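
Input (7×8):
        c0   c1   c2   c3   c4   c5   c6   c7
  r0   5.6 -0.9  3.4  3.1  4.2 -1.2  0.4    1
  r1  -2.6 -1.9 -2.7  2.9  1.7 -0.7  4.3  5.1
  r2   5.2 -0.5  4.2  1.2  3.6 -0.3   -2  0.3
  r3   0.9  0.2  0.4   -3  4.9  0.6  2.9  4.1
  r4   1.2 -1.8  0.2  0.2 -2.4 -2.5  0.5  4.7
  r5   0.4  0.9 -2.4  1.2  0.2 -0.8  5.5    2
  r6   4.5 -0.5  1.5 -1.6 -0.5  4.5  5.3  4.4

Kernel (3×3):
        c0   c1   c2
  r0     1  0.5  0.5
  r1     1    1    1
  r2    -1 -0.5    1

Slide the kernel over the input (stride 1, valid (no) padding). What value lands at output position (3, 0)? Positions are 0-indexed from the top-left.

-2.45

The receptive field on the input at this output position is [0.9 0.2 0.4 / 1.2 -1.8 0.2 / 0.4 0.9 -2.4]. Elementwise product with the kernel and sum: 0.9·1 + 0.2·0.5 + 0.4·0.5 + 1.2·1 + -1.8·1 + 0.2·1 + 0.4·-1 + 0.9·-0.5 + -2.4·1.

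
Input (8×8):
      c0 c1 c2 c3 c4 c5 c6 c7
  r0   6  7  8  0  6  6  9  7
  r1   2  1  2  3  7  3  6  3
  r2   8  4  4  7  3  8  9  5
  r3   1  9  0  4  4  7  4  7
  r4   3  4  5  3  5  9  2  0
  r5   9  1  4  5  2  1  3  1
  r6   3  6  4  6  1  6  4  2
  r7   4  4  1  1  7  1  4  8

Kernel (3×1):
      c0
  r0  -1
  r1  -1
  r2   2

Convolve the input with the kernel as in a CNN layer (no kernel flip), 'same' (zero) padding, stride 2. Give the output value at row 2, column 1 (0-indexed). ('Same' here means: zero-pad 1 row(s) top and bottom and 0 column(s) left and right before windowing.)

3

The receptive field on the zero-padded input at this output position is [0 / 5 / 4]. Elementwise product with the kernel and sum: 0·-1 + 5·-1 + 4·2.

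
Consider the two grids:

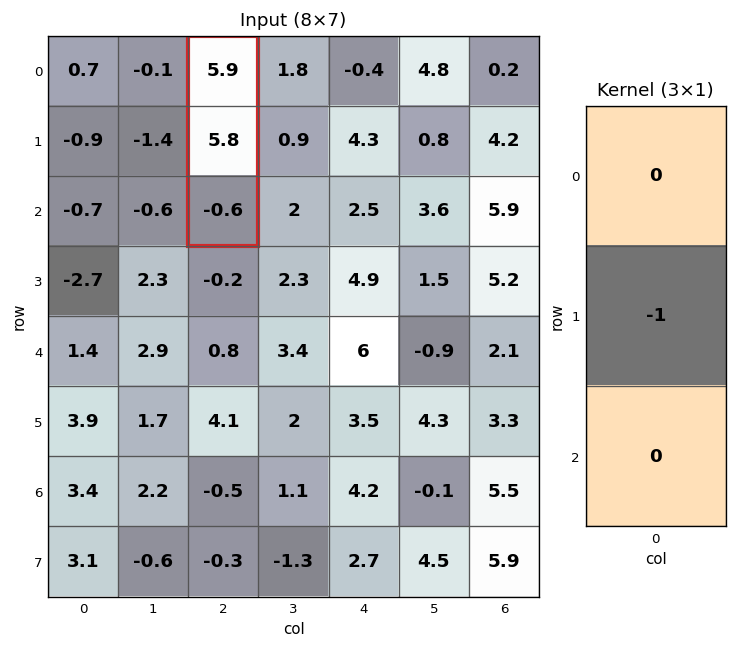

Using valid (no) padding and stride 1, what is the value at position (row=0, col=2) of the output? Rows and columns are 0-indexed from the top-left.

-5.8

The receptive field on the input at this output position is [5.9 / 5.8 / -0.6]. Elementwise product with the kernel and sum: 5.8·-1.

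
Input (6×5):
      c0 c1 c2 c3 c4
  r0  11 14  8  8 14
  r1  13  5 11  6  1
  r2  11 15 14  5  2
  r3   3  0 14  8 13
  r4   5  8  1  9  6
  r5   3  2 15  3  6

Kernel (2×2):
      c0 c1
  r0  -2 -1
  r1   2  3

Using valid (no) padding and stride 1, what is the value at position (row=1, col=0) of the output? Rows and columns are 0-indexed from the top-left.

36

The receptive field on the input at this output position is [13 5 / 11 15]. Elementwise product with the kernel and sum: 13·-2 + 5·-1 + 11·2 + 15·3.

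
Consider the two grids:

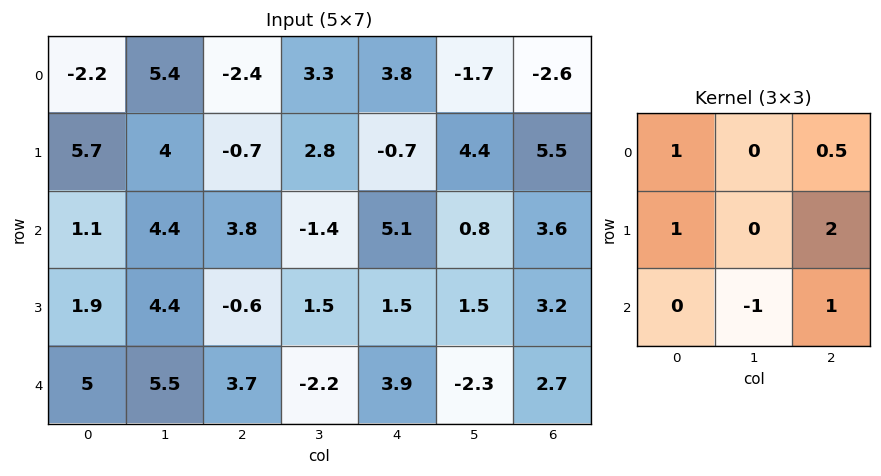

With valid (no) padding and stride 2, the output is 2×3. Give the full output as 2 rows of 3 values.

0.3 3.9 15.6
1.9 14.85 19.8

Output[0,0]: The receptive field on the input at this output position is [-2.2 5.4 -2.4 / 5.7 4 -0.7 / 1.1 4.4 3.8]. Elementwise product with the kernel and sum: -2.2·1 + -2.4·0.5 + 5.7·1 + -0.7·2 + 4.4·-1 + 3.8·1.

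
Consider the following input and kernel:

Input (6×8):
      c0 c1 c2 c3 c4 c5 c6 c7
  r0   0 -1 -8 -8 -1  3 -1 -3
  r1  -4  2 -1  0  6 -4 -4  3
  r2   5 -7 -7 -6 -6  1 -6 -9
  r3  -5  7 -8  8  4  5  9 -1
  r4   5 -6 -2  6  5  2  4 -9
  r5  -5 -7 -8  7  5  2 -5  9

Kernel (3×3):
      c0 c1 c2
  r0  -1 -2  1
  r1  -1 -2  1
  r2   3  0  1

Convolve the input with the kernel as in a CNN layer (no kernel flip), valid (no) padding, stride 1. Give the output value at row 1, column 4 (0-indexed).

The receptive field on the input at this output position is [6 -4 -4 / -6 1 -6 / 4 5 9]. Elementwise product with the kernel and sum: 6·-1 + -4·-2 + -4·1 + -6·-1 + 1·-2 + -6·1 + 4·3 + 9·1.

17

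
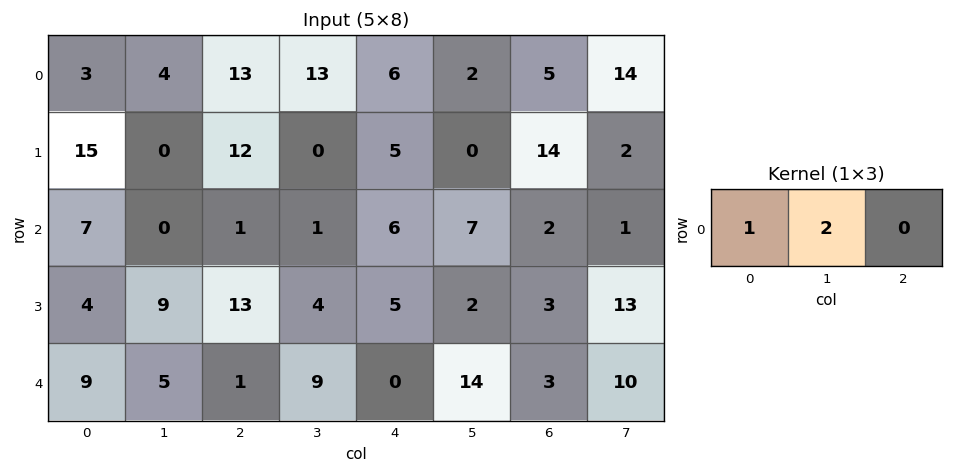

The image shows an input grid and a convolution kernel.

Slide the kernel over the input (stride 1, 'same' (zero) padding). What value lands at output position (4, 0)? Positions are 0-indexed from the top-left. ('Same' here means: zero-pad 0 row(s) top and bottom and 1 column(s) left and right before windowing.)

18

The receptive field on the zero-padded input at this output position is [0 9 5]. Elementwise product with the kernel and sum: 0·1 + 9·2.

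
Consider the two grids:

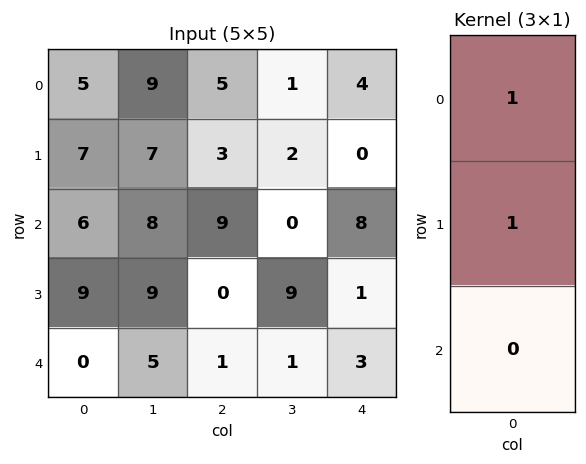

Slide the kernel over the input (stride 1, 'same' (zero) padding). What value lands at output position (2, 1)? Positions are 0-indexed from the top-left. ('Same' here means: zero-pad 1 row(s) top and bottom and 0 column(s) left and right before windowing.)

15

The receptive field on the zero-padded input at this output position is [7 / 8 / 9]. Elementwise product with the kernel and sum: 7·1 + 8·1.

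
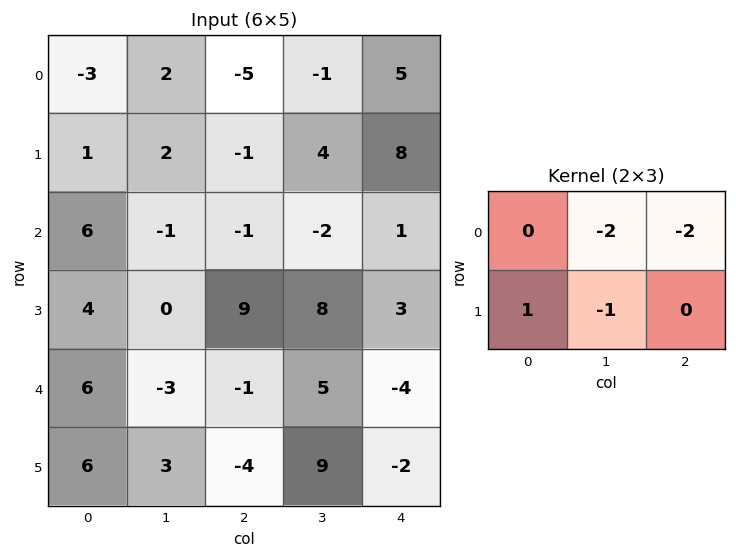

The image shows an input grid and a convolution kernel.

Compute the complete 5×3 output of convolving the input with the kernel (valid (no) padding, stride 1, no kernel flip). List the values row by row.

5 15 -13
5 -6 -23
8 -3 3
-9 -36 -28
11 -1 -15

Output[0,0]: The receptive field on the input at this output position is [-3 2 -5 / 1 2 -1]. Elementwise product with the kernel and sum: 2·-2 + -5·-2 + 1·1 + 2·-1.
Output[0,1]: The receptive field on the input at this output position is [2 -5 -1 / 2 -1 4]. Elementwise product with the kernel and sum: -5·-2 + -1·-2 + 2·1 + -1·-1.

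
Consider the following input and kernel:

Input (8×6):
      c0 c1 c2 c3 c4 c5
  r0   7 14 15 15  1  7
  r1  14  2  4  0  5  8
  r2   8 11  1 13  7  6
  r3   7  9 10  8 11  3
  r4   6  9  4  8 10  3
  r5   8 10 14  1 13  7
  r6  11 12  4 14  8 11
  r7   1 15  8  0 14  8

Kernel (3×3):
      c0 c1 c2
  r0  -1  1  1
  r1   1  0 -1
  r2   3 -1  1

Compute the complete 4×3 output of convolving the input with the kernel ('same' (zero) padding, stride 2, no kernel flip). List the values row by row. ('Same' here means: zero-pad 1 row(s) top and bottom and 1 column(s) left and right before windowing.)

Output[0,0]: The receptive field on the zero-padded input at this output position is [0 0 0 / 0 7 14 / 0 14 2]. Elementwise product with the kernel and sum: 0·-1 + 0·1 + 0·1 + 0·1 + 14·-1 + 0·3 + 14·-1 + 2·1.

-26 1 11
7 25 36
9 27 8
20 40 16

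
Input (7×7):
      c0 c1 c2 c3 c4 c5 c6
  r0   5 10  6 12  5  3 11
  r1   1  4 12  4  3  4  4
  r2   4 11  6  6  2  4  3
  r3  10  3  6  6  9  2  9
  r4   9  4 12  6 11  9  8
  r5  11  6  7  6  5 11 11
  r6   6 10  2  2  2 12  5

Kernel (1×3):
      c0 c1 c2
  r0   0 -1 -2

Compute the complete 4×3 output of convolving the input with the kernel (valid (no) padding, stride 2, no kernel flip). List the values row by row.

-22 -22 -25
-23 -10 -10
-28 -28 -25
-14 -6 -22

Output[0,0]: The receptive field on the input at this output position is [5 10 6]. Elementwise product with the kernel and sum: 10·-1 + 6·-2.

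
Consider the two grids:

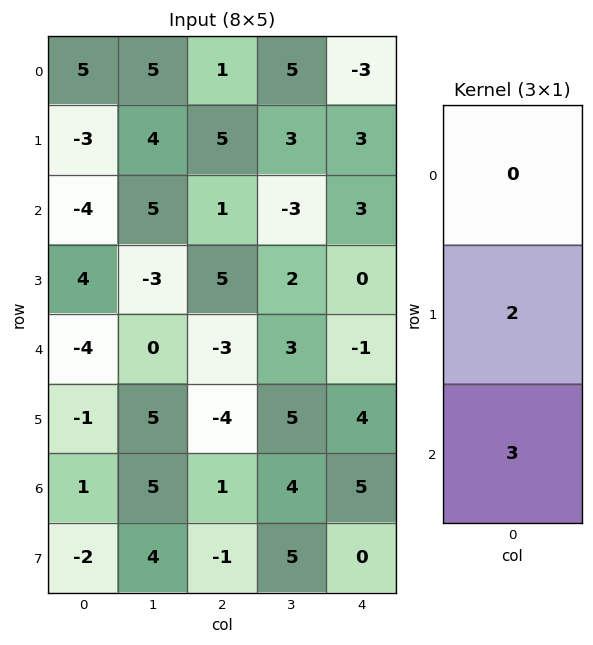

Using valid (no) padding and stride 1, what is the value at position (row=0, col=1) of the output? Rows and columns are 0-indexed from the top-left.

The receptive field on the input at this output position is [5 / 4 / 5]. Elementwise product with the kernel and sum: 4·2 + 5·3.

23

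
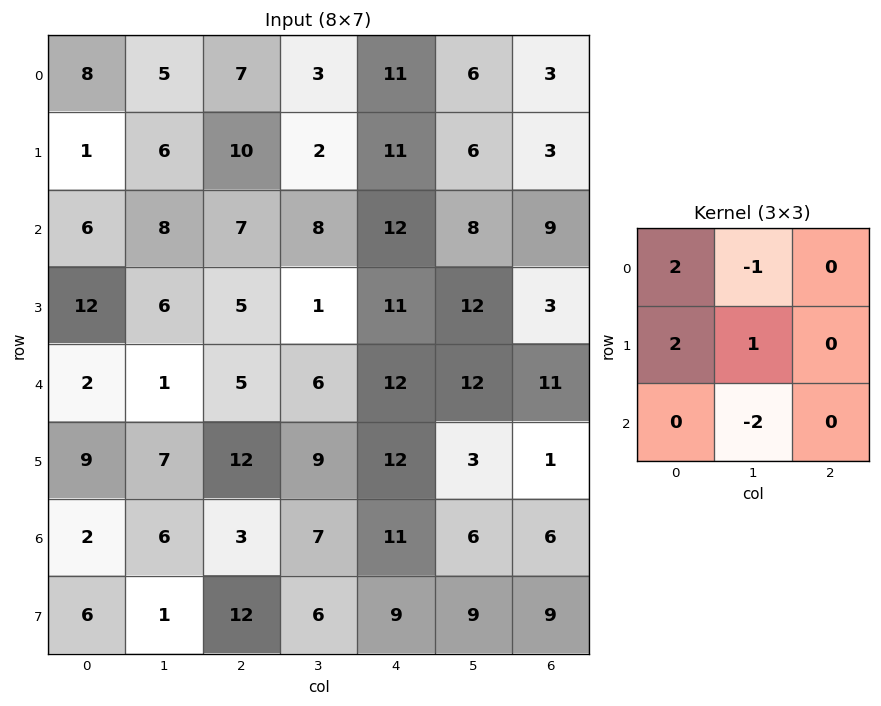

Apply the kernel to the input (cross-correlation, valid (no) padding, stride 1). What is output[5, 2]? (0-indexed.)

The receptive field on the input at this output position is [12 9 12 / 3 7 11 / 12 6 9]. Elementwise product with the kernel and sum: 12·2 + 9·-1 + 3·2 + 7·1 + 6·-2.

16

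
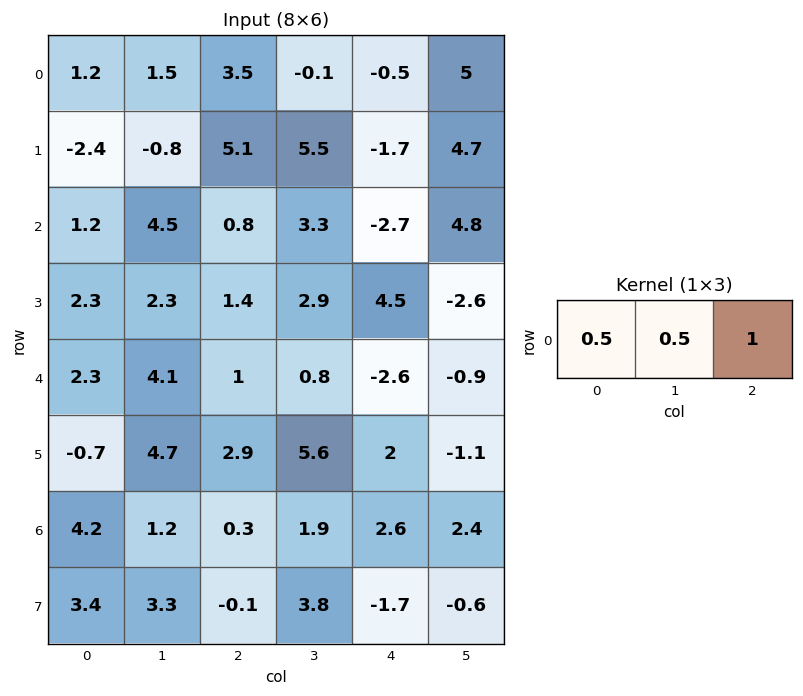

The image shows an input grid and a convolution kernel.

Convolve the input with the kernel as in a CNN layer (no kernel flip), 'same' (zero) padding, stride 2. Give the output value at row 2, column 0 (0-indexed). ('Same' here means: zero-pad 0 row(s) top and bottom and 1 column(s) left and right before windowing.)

The receptive field on the zero-padded input at this output position is [0 2.3 4.1]. Elementwise product with the kernel and sum: 0·0.5 + 2.3·0.5 + 4.1·1.

5.25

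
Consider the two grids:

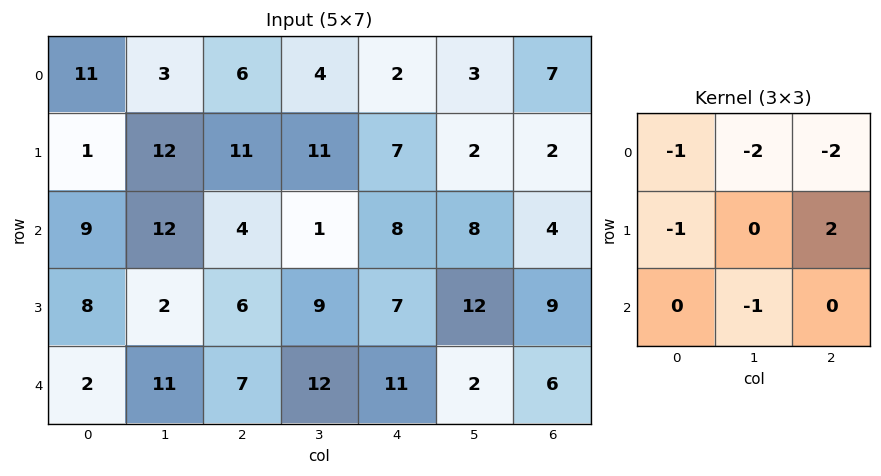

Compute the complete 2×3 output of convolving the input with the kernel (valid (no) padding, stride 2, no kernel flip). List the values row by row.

Output[0,0]: The receptive field on the input at this output position is [11 3 6 / 1 12 11 / 9 12 4]. Elementwise product with the kernel and sum: 11·-1 + 3·-2 + 6·-2 + 1·-1 + 11·2 + 12·-1.

-20 -16 -33
-48 -26 -23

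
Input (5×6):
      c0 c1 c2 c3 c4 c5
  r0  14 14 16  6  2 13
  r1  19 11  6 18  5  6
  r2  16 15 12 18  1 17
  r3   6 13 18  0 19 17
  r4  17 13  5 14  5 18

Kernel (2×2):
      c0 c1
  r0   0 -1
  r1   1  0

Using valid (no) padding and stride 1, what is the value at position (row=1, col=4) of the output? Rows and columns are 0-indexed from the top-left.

The receptive field on the input at this output position is [5 6 / 1 17]. Elementwise product with the kernel and sum: 6·-1 + 1·1.

-5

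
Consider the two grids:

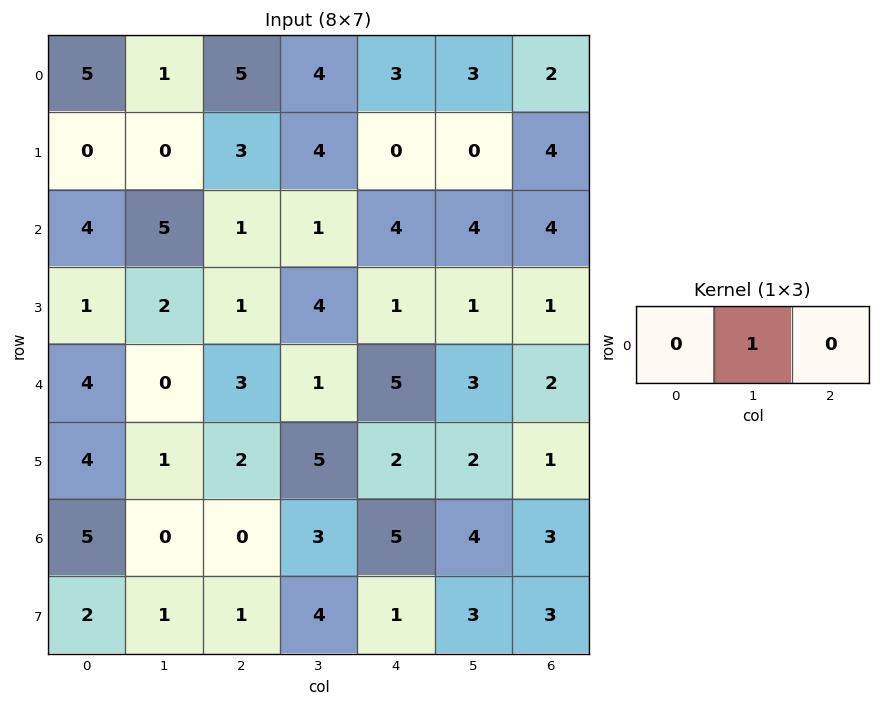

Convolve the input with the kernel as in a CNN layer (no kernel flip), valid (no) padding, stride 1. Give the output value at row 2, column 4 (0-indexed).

The receptive field on the input at this output position is [4 4 4]. Elementwise product with the kernel and sum: 4·1.

4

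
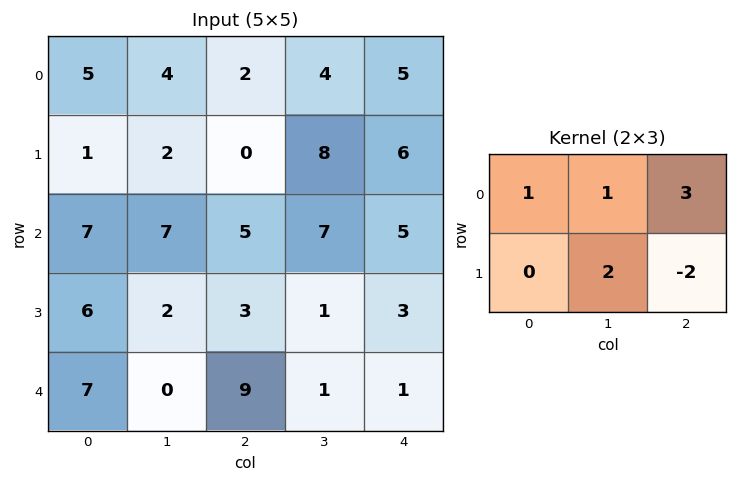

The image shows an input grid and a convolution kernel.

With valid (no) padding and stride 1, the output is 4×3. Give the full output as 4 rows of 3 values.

19 2 25
7 22 30
27 37 23
-1 24 13

Output[0,0]: The receptive field on the input at this output position is [5 4 2 / 1 2 0]. Elementwise product with the kernel and sum: 5·1 + 4·1 + 2·3 + 2·2 + 0·-2.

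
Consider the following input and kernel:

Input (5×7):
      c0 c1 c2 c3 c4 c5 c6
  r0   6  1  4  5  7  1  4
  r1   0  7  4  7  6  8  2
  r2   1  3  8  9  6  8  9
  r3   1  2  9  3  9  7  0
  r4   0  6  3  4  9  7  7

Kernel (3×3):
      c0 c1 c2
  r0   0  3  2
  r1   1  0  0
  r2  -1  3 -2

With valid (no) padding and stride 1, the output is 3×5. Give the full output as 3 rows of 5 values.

Output[0,0]: The receptive field on the input at this output position is [6 1 4 / 0 7 4 / 1 3 8]. Elementwise product with the kernel and sum: 1·3 + 4·2 + 0·1 + 1·-1 + 3·3 + 8·-2.
Output[0,1]: The receptive field on the input at this output position is [1 4 5 / 7 4 7 / 3 8 9]. Elementwise product with the kernel and sum: 4·3 + 5·2 + 7·1 + 3·-1 + 8·3 + 9·-2.

3 32 40 23 17
17 48 23 53 46
38 39 39 46 49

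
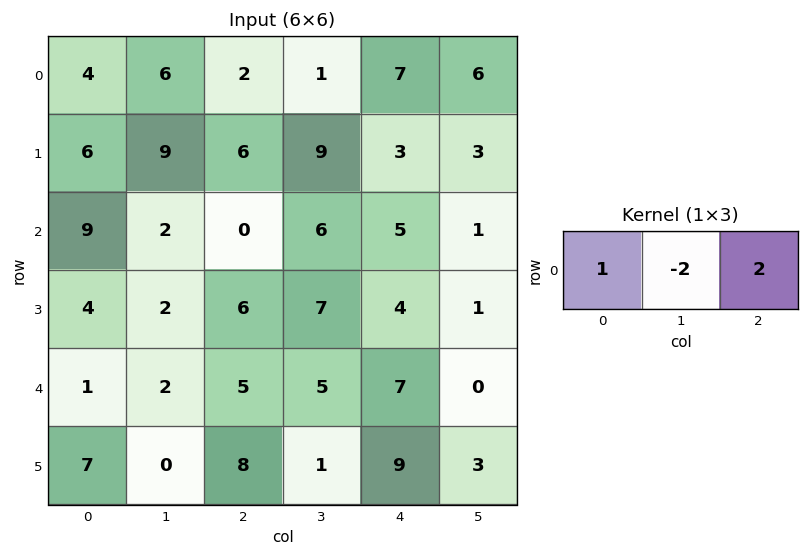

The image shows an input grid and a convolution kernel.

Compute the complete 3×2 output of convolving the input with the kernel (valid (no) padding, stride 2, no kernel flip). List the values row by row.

Output[0,0]: The receptive field on the input at this output position is [4 6 2]. Elementwise product with the kernel and sum: 4·1 + 6·-2 + 2·2.
Output[0,1]: The receptive field on the input at this output position is [2 1 7]. Elementwise product with the kernel and sum: 2·1 + 1·-2 + 7·2.

-4 14
5 -2
7 9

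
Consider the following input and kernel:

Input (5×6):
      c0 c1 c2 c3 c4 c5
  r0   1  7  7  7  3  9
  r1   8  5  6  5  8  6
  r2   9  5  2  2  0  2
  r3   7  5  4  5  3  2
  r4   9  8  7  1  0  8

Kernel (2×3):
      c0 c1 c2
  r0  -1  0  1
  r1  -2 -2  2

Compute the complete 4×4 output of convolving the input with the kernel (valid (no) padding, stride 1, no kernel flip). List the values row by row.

Output[0,0]: The receptive field on the input at this output position is [1 7 7 / 8 5 6]. Elementwise product with the kernel and sum: 1·-1 + 7·1 + 8·-2 + 5·-2 + 6·2.
Output[0,1]: The receptive field on the input at this output position is [7 7 7 / 5 6 5]. Elementwise product with the kernel and sum: 7·-1 + 7·1 + 5·-2 + 6·-2 + 5·2.

-8 -12 -10 -12
-26 -10 -6 1
-23 -11 -14 -12
-23 -28 -17 11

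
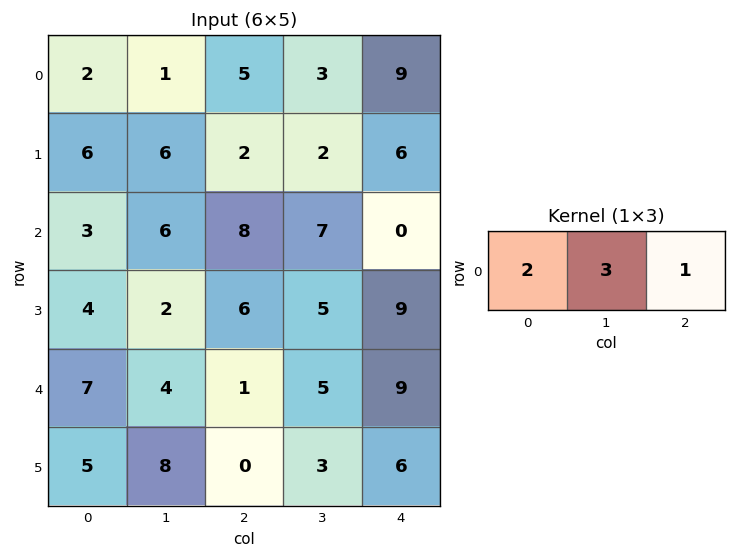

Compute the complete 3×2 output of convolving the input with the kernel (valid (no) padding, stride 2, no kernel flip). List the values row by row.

12 28
32 37
27 26

Output[0,0]: The receptive field on the input at this output position is [2 1 5]. Elementwise product with the kernel and sum: 2·2 + 1·3 + 5·1.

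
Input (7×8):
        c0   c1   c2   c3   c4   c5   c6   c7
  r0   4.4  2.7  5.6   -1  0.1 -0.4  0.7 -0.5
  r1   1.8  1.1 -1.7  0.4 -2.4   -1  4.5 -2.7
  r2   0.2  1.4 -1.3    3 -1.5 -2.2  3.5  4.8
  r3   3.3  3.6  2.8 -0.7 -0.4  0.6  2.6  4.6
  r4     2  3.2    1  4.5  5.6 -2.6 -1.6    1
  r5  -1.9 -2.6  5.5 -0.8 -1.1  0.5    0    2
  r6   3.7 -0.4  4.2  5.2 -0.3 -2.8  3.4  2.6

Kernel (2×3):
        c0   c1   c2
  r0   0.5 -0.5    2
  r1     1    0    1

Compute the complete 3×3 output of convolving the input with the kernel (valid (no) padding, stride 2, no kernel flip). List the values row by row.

Output[0,0]: The receptive field on the input at this output position is [4.4 2.7 5.6 / 1.8 1.1 -1.7]. Elementwise product with the kernel and sum: 4.4·0.5 + 2.7·-0.5 + 5.6·2 + 1.8·1 + -1.7·1.

12.15 -0.6 3.75
2.9 -2.75 9.55
5 13.85 -0.2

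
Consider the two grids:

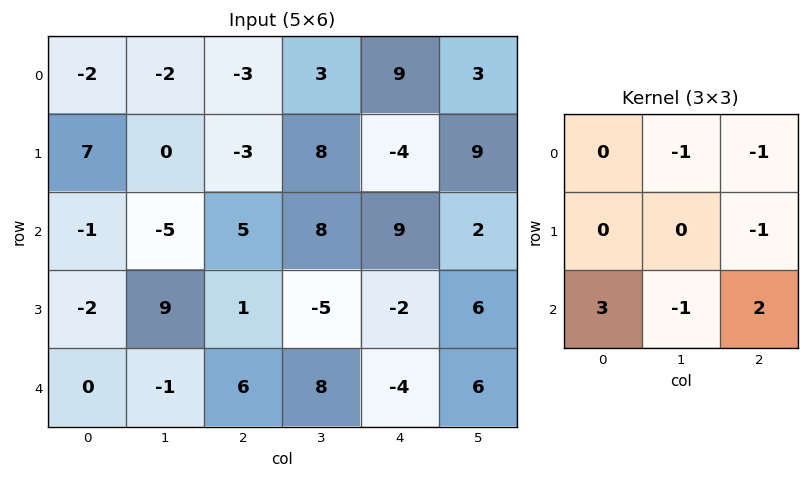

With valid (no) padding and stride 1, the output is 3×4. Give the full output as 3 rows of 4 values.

20 -12 17 -2
-15 3 -9 -8
12 -1 -13 23

Output[0,0]: The receptive field on the input at this output position is [-2 -2 -3 / 7 0 -3 / -1 -5 5]. Elementwise product with the kernel and sum: -2·-1 + -3·-1 + -3·-1 + -1·3 + -5·-1 + 5·2.
Output[0,1]: The receptive field on the input at this output position is [-2 -3 3 / 0 -3 8 / -5 5 8]. Elementwise product with the kernel and sum: -3·-1 + 3·-1 + 8·-1 + -5·3 + 5·-1 + 8·2.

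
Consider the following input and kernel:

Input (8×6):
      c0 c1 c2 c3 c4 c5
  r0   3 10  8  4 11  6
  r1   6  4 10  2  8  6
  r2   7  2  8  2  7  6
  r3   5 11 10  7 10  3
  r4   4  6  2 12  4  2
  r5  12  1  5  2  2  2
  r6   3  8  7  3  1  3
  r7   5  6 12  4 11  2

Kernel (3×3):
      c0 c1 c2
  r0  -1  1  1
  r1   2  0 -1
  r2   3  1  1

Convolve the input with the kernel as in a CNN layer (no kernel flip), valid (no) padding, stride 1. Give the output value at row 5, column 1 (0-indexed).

53

The receptive field on the input at this output position is [1 5 2 / 8 7 3 / 6 12 4]. Elementwise product with the kernel and sum: 1·-1 + 5·1 + 2·1 + 8·2 + 3·-1 + 6·3 + 12·1 + 4·1.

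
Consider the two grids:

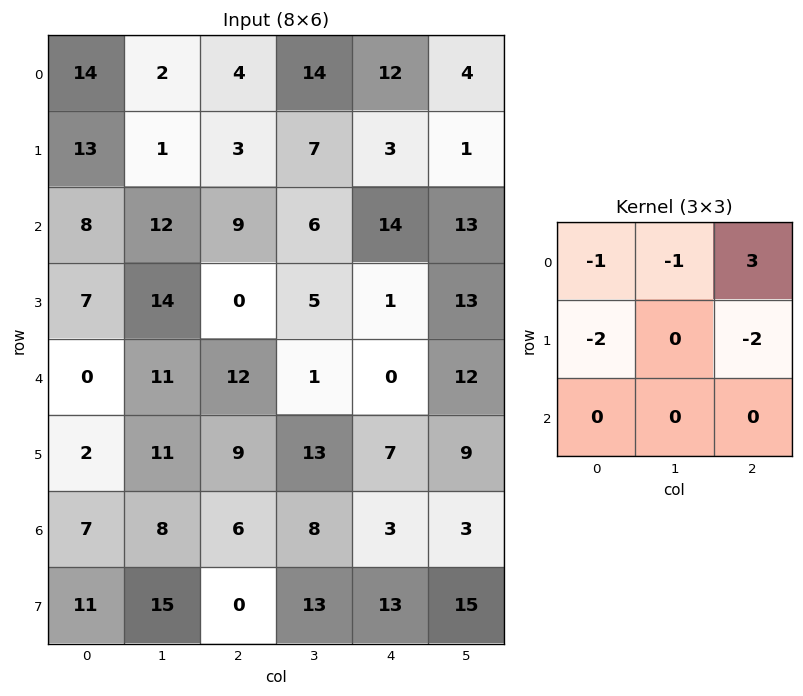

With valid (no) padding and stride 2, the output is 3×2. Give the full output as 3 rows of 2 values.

-36 6
-7 25
3 -45

Output[0,0]: The receptive field on the input at this output position is [14 2 4 / 13 1 3 / 8 12 9]. Elementwise product with the kernel and sum: 14·-1 + 2·-1 + 4·3 + 13·-2 + 3·-2.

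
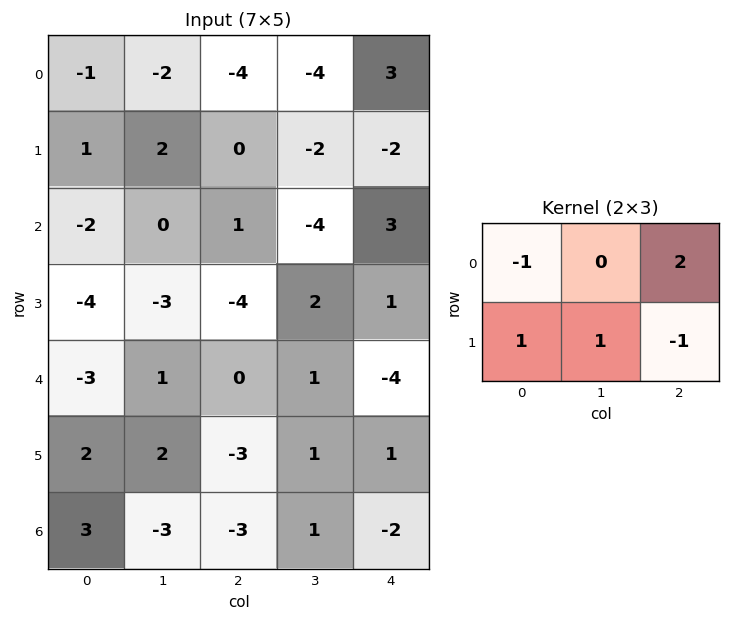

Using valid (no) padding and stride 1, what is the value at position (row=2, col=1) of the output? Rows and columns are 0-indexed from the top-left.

-17

The receptive field on the input at this output position is [0 1 -4 / -3 -4 2]. Elementwise product with the kernel and sum: 0·-1 + -4·2 + -3·1 + -4·1 + 2·-1.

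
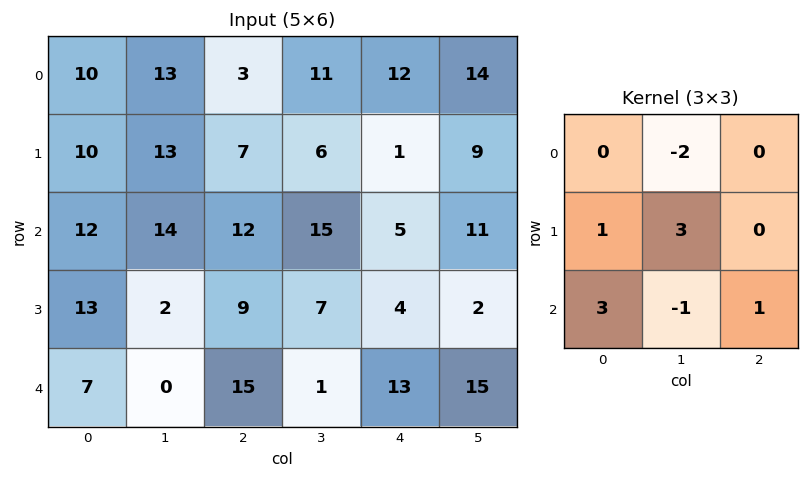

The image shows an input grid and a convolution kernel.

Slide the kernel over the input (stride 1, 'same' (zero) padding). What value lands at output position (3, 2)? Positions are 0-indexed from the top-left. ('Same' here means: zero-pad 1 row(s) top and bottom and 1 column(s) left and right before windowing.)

-9

The receptive field on the zero-padded input at this output position is [14 12 15 / 2 9 7 / 0 15 1]. Elementwise product with the kernel and sum: 12·-2 + 2·1 + 9·3 + 0·3 + 15·-1 + 1·1.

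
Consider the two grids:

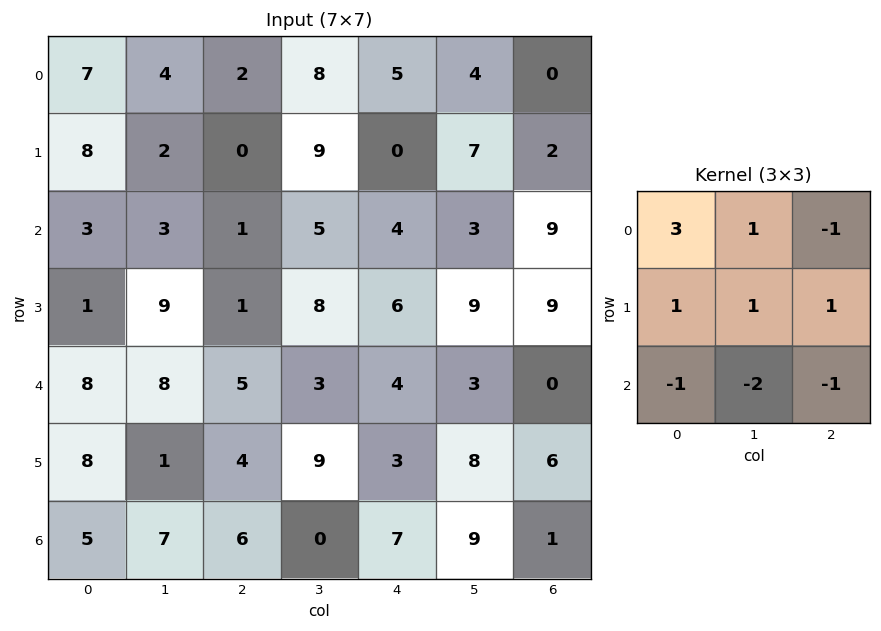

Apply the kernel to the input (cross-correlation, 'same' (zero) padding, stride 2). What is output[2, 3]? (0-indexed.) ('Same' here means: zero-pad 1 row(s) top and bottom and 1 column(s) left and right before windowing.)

The receptive field on the zero-padded input at this output position is [9 9 0 / 3 0 0 / 8 6 0]. Elementwise product with the kernel and sum: 9·3 + 9·1 + 0·-1 + 3·1 + 0·1 + 0·1 + 8·-1 + 6·-2 + 0·-1.

19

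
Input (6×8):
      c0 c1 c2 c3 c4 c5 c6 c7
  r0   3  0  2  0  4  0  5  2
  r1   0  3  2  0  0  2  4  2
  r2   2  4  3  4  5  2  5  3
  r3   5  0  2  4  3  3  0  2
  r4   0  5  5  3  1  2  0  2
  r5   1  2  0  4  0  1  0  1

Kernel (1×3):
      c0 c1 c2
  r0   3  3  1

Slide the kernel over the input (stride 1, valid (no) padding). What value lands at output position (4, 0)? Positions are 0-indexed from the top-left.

20

The receptive field on the input at this output position is [0 5 5]. Elementwise product with the kernel and sum: 0·3 + 5·3 + 5·1.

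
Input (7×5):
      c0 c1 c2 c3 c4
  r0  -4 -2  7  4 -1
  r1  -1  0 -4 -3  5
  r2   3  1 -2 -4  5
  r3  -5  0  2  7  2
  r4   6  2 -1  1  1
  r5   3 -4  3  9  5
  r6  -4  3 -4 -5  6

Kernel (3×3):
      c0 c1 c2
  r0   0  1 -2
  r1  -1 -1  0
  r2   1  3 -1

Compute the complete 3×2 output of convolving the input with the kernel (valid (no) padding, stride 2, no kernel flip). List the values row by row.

-7 -6
23 -22
14 -38

Output[0,0]: The receptive field on the input at this output position is [-4 -2 7 / -1 0 -4 / 3 1 -2]. Elementwise product with the kernel and sum: -2·1 + 7·-2 + -1·-1 + 0·-1 + 3·1 + 1·3 + -2·-1.
Output[0,1]: The receptive field on the input at this output position is [7 4 -1 / -4 -3 5 / -2 -4 5]. Elementwise product with the kernel and sum: 4·1 + -1·-2 + -4·-1 + -3·-1 + -2·1 + -4·3 + 5·-1.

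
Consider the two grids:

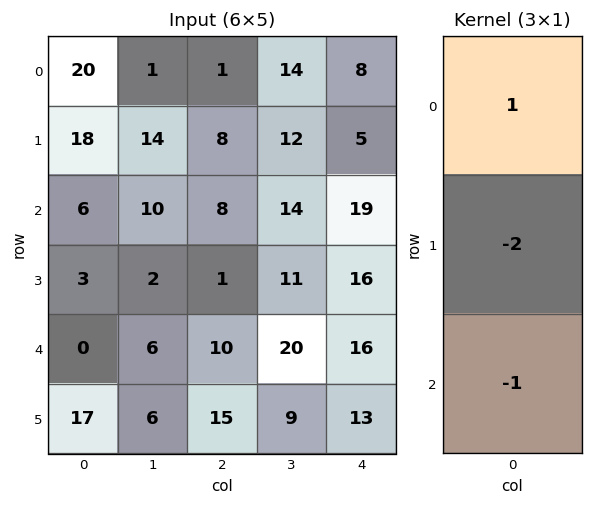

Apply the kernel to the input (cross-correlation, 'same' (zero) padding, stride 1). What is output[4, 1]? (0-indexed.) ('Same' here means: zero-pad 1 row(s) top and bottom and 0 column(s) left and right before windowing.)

The receptive field on the zero-padded input at this output position is [2 / 6 / 6]. Elementwise product with the kernel and sum: 2·1 + 6·-2 + 6·-1.

-16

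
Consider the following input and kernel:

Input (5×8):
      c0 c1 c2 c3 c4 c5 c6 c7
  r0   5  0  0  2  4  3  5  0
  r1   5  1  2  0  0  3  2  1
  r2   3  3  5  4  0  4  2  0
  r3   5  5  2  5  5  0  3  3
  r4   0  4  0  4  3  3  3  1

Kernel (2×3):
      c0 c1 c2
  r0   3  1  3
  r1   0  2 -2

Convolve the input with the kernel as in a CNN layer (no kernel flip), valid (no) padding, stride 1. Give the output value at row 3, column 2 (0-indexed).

28

The receptive field on the input at this output position is [2 5 5 / 0 4 3]. Elementwise product with the kernel and sum: 2·3 + 5·1 + 5·3 + 4·2 + 3·-2.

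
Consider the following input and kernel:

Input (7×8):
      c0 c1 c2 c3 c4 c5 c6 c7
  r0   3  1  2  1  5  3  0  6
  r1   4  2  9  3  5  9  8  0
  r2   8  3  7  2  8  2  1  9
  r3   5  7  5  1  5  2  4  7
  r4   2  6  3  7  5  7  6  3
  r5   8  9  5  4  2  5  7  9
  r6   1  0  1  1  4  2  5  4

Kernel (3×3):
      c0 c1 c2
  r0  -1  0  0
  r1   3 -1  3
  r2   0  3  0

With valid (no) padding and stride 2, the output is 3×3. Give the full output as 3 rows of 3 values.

Output[0,0]: The receptive field on the input at this output position is [3 1 2 / 4 2 9 / 8 3 7]. Elementwise product with the kernel and sum: 3·-1 + 4·3 + 2·-1 + 9·3 + 3·3.
Output[0,1]: The receptive field on the input at this output position is [2 1 5 / 9 3 5 / 7 2 8]. Elementwise product with the kernel and sum: 2·-1 + 9·3 + 3·-1 + 5·3 + 2·3.

43 43 31
33 43 38
28 17 23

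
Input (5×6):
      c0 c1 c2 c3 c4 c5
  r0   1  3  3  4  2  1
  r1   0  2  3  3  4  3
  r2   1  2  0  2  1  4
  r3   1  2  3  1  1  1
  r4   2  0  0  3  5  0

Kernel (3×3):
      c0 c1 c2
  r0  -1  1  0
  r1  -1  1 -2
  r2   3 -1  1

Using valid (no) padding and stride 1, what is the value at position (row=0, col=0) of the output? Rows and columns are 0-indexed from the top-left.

-1

The receptive field on the input at this output position is [1 3 3 / 0 2 3 / 1 2 0]. Elementwise product with the kernel and sum: 1·-1 + 3·1 + 0·-1 + 2·1 + 3·-2 + 1·3 + 2·-1 + 0·1.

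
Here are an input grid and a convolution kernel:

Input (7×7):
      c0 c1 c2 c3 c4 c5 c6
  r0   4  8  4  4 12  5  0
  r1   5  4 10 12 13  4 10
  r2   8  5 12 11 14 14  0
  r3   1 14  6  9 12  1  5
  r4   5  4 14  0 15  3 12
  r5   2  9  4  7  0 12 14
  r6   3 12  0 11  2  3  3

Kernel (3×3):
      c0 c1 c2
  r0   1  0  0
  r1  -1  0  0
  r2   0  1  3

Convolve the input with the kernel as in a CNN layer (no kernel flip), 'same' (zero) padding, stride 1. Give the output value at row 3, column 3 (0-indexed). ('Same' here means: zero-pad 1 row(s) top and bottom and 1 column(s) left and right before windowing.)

51

The receptive field on the zero-padded input at this output position is [12 11 14 / 6 9 12 / 14 0 15]. Elementwise product with the kernel and sum: 12·1 + 6·-1 + 0·1 + 15·3.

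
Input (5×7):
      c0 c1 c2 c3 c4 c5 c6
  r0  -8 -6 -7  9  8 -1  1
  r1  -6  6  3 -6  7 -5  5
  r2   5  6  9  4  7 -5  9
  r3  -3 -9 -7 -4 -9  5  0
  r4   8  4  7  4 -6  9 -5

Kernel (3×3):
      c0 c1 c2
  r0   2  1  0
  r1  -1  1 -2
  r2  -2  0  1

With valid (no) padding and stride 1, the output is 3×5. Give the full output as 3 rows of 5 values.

-17 -18 -39 36 -12
-24 24 -14 21 -3
15 27 23 1 30

Output[0,0]: The receptive field on the input at this output position is [-8 -6 -7 / -6 6 3 / 5 6 9]. Elementwise product with the kernel and sum: -8·2 + -6·1 + -6·-1 + 6·1 + 3·-2 + 5·-2 + 9·1.
Output[0,1]: The receptive field on the input at this output position is [-6 -7 9 / 6 3 -6 / 6 9 4]. Elementwise product with the kernel and sum: -6·2 + -7·1 + 6·-1 + 3·1 + -6·-2 + 6·-2 + 4·1.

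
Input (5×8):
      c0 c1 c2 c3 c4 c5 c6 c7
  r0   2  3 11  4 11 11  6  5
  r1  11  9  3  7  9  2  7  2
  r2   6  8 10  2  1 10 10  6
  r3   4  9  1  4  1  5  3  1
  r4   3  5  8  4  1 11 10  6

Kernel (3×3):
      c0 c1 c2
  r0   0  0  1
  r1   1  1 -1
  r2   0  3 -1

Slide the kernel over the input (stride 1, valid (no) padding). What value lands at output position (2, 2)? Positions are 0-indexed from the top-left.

The receptive field on the input at this output position is [10 2 1 / 1 4 1 / 8 4 1]. Elementwise product with the kernel and sum: 1·1 + 1·1 + 4·1 + 1·-1 + 4·3 + 1·-1.

16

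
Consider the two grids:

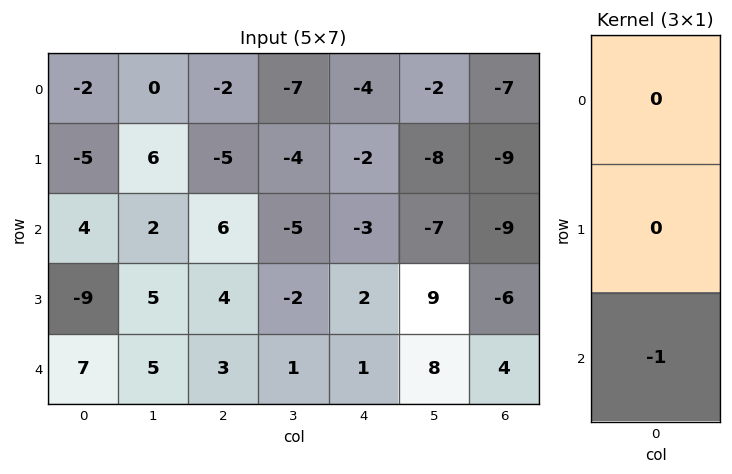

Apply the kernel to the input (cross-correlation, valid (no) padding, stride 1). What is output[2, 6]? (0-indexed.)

-4

The receptive field on the input at this output position is [-9 / -6 / 4]. Elementwise product with the kernel and sum: 4·-1.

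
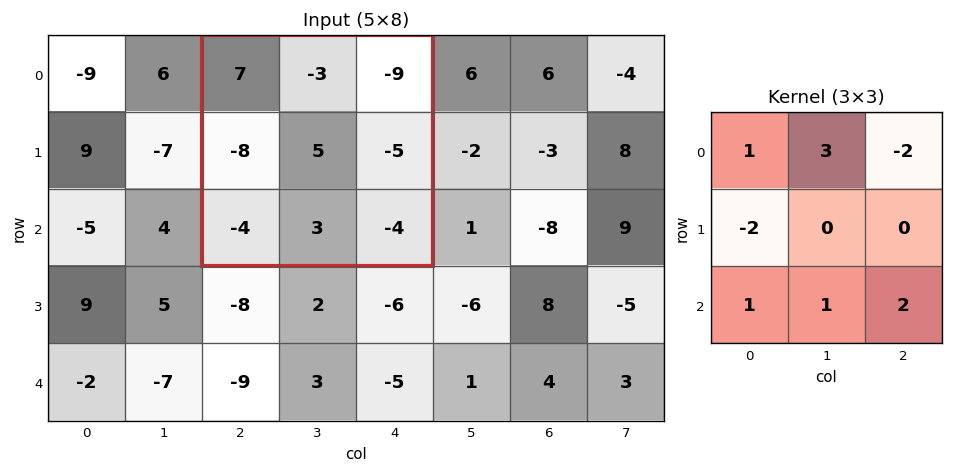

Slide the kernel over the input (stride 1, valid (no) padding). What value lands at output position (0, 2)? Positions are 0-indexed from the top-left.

The receptive field on the input at this output position is [7 -3 -9 / -8 5 -5 / -4 3 -4]. Elementwise product with the kernel and sum: 7·1 + -3·3 + -9·-2 + -8·-2 + -4·1 + 3·1 + -4·2.

23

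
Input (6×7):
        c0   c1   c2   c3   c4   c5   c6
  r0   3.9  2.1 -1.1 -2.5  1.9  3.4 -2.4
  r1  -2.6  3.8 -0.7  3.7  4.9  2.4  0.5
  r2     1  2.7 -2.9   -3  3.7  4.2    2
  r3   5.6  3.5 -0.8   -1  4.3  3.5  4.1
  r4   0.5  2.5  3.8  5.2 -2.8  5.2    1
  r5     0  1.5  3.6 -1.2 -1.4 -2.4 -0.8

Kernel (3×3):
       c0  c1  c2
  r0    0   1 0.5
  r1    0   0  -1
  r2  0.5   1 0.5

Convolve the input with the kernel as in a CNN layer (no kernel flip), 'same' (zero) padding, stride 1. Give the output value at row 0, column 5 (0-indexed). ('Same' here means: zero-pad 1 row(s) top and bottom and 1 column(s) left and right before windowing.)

The receptive field on the zero-padded input at this output position is [0 0 0 / 1.9 3.4 -2.4 / 4.9 2.4 0.5]. Elementwise product with the kernel and sum: 0·1 + 0·0.5 + -2.4·-1 + 4.9·0.5 + 2.4·1 + 0.5·0.5.

7.5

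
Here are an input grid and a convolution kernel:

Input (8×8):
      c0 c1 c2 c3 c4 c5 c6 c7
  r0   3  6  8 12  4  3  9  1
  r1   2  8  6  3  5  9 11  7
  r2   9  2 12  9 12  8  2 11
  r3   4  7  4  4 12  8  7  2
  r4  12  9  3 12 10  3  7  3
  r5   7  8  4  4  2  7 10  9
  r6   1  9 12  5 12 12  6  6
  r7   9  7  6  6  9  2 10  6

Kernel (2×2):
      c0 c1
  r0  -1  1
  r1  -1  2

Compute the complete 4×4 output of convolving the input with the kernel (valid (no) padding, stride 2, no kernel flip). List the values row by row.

Output[0,0]: The receptive field on the input at this output position is [3 6 / 2 8]. Elementwise product with the kernel and sum: 3·-1 + 6·1 + 2·-1 + 8·2.

17 4 12 -5
3 1 0 6
6 13 5 4
13 -1 -5 2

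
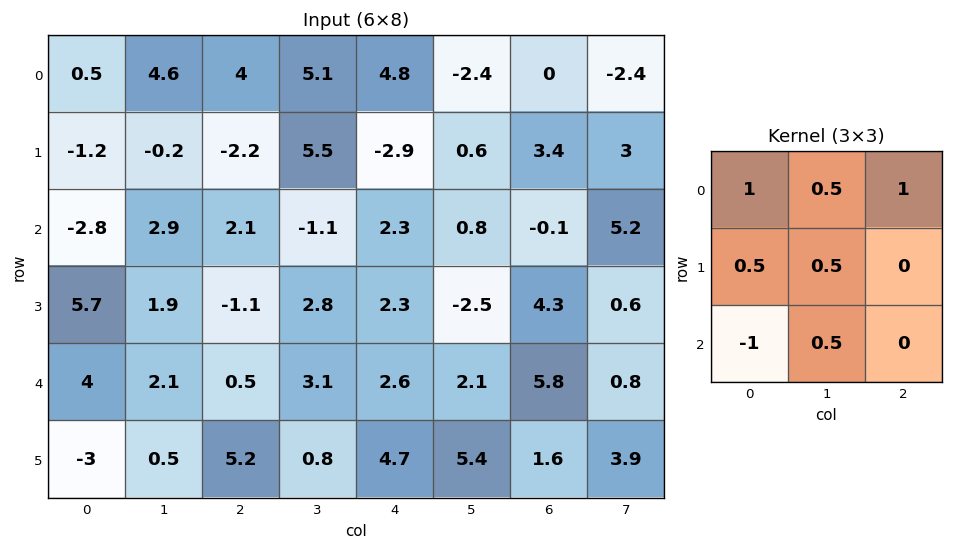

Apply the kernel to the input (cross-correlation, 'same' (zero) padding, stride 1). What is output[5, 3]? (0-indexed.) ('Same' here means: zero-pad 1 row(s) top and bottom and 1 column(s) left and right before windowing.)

7.65

The receptive field on the zero-padded input at this output position is [0.5 3.1 2.6 / 5.2 0.8 4.7 / 0 0 0]. Elementwise product with the kernel and sum: 0.5·1 + 3.1·0.5 + 2.6·1 + 5.2·0.5 + 0.8·0.5 + 0·-1 + 0·0.5.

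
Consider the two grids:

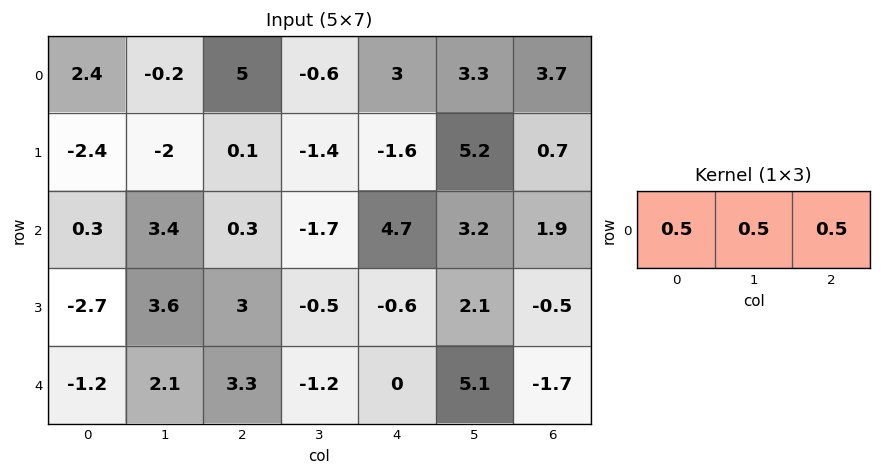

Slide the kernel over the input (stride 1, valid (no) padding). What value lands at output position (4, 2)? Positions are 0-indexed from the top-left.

1.05

The receptive field on the input at this output position is [3.3 -1.2 0]. Elementwise product with the kernel and sum: 3.3·0.5 + -1.2·0.5 + 0·0.5.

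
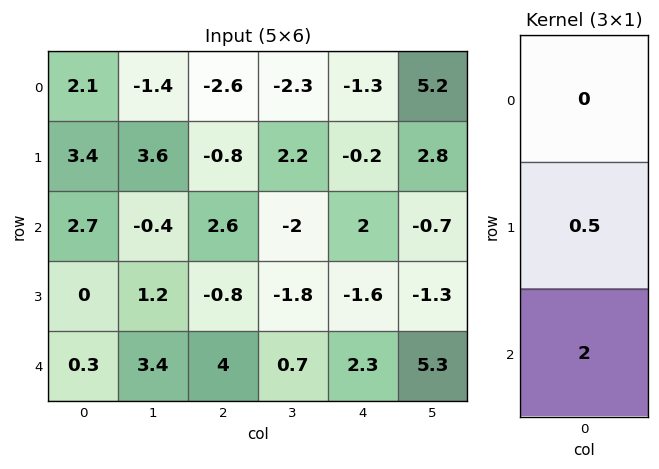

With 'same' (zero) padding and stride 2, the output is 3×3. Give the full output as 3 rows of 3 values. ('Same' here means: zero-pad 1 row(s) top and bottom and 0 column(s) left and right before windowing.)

7.85 -2.9 -1.05
1.35 -0.3 -2.2
0.15 2 1.15

Output[0,0]: The receptive field on the zero-padded input at this output position is [0 / 2.1 / 3.4]. Elementwise product with the kernel and sum: 2.1·0.5 + 3.4·2.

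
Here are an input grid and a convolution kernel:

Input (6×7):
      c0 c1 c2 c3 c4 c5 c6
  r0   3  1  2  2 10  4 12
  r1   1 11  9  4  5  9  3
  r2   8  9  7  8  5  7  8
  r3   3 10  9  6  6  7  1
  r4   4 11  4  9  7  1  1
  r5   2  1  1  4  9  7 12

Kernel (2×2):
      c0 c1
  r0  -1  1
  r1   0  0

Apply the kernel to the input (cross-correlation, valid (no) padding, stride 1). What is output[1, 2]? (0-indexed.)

-5

The receptive field on the input at this output position is [9 4 / 7 8]. Elementwise product with the kernel and sum: 9·-1 + 4·1.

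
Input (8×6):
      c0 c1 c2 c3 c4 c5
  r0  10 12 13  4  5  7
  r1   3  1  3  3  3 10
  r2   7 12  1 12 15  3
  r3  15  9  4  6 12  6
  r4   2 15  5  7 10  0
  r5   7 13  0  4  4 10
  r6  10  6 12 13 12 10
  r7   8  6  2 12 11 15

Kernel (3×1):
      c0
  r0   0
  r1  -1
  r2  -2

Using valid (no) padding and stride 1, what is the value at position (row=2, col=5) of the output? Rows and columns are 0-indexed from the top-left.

-6

The receptive field on the input at this output position is [3 / 6 / 0]. Elementwise product with the kernel and sum: 6·-1 + 0·-2.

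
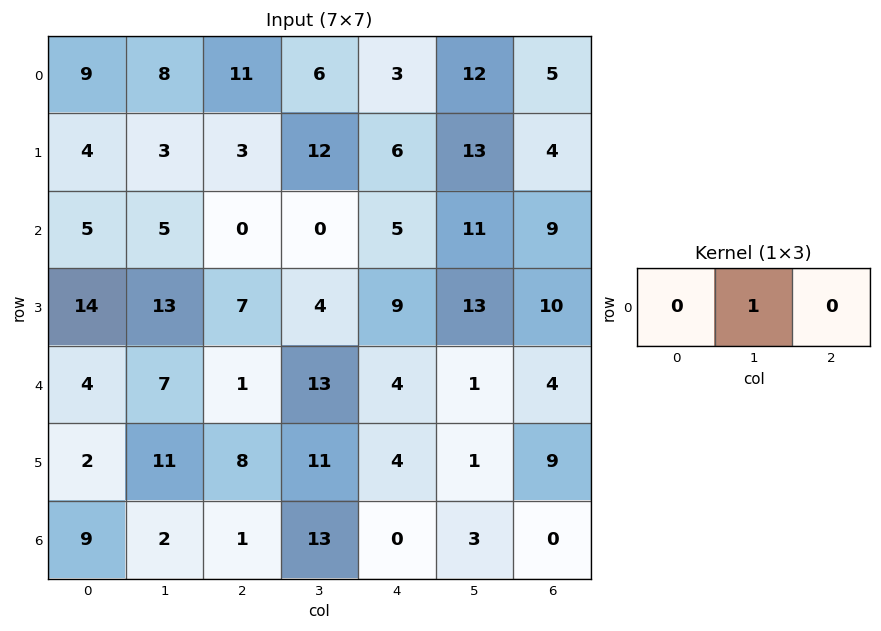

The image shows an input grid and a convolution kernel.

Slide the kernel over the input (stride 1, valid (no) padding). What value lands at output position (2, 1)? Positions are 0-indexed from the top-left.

0

The receptive field on the input at this output position is [5 0 0]. Elementwise product with the kernel and sum: 0·1.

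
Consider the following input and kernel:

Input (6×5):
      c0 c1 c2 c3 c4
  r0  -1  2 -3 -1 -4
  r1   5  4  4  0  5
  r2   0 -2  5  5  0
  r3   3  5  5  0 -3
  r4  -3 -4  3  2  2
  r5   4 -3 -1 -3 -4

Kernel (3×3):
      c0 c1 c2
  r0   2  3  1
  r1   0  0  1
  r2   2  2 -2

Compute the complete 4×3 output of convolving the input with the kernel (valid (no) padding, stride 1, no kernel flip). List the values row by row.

Output[0,0]: The receptive field on the input at this output position is [-1 2 -3 / 5 4 4 / 0 -2 5]. Elementwise product with the kernel and sum: -1·2 + 2·3 + -3·1 + 4·1 + 0·2 + -2·2 + 5·-2.

-9 -10 12
37 45 29
-16 10 28
33 25 9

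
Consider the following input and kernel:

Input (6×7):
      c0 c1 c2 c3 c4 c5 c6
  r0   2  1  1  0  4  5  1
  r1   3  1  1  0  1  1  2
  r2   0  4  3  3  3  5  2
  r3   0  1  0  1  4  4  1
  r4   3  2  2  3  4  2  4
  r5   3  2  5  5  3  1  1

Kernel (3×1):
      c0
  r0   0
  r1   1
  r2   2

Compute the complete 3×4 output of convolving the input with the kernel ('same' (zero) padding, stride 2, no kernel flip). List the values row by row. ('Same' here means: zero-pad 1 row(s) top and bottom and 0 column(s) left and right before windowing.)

8 3 6 5
0 3 11 4
9 12 10 6

Output[0,0]: The receptive field on the zero-padded input at this output position is [0 / 2 / 3]. Elementwise product with the kernel and sum: 2·1 + 3·2.
Output[0,1]: The receptive field on the zero-padded input at this output position is [0 / 1 / 1]. Elementwise product with the kernel and sum: 1·1 + 1·2.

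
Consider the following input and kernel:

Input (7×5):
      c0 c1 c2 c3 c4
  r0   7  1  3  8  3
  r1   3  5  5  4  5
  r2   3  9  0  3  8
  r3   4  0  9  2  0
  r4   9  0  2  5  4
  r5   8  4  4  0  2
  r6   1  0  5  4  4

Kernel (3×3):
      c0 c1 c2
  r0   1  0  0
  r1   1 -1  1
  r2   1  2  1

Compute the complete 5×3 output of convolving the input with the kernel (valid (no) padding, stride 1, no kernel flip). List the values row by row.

31 17 23
10 37 23
27 11 23
35 15 16
23 14 25

Output[0,0]: The receptive field on the input at this output position is [7 1 3 / 3 5 5 / 3 9 0]. Elementwise product with the kernel and sum: 7·1 + 3·1 + 5·-1 + 5·1 + 3·1 + 9·2 + 0·1.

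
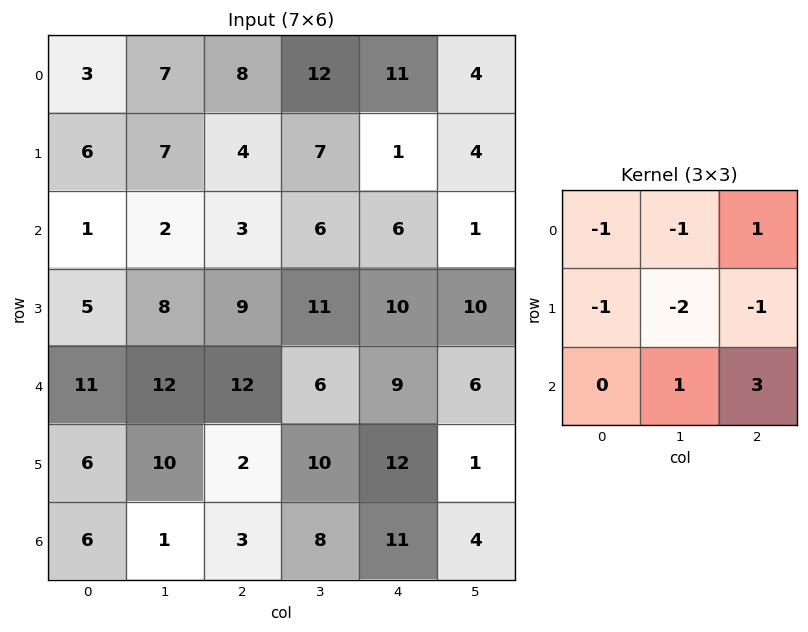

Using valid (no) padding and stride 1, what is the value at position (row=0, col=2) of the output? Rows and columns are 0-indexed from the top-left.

-4

The receptive field on the input at this output position is [8 12 11 / 4 7 1 / 3 6 6]. Elementwise product with the kernel and sum: 8·-1 + 12·-1 + 11·1 + 4·-1 + 7·-2 + 1·-1 + 6·1 + 6·3.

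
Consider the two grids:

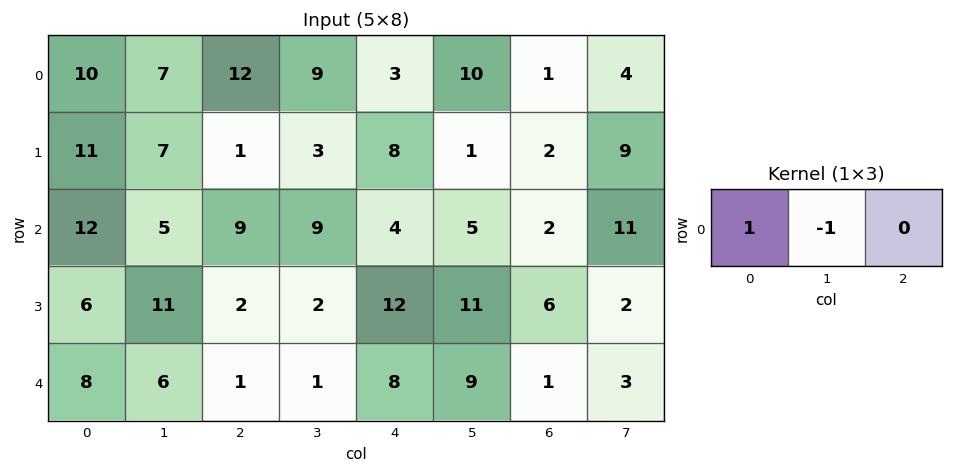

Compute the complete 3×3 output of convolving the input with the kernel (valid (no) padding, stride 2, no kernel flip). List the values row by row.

Output[0,0]: The receptive field on the input at this output position is [10 7 12]. Elementwise product with the kernel and sum: 10·1 + 7·-1.

3 3 -7
7 0 -1
2 0 -1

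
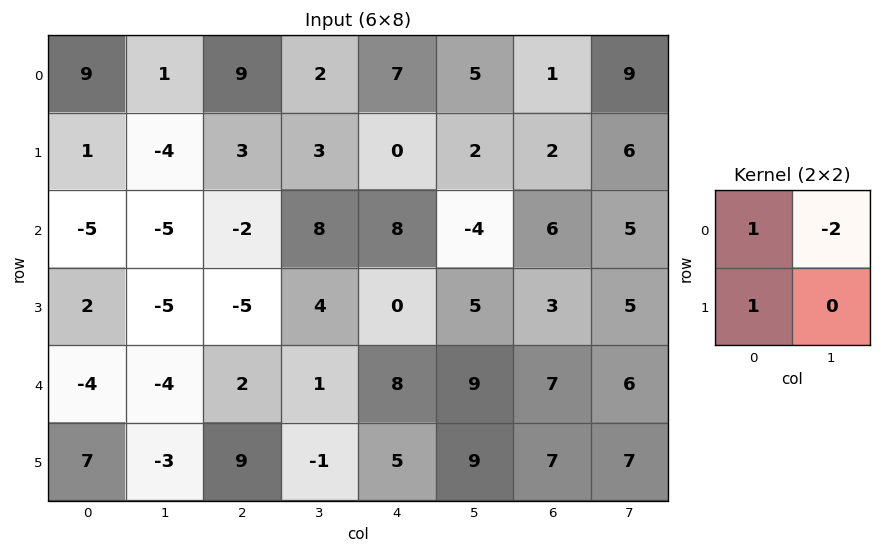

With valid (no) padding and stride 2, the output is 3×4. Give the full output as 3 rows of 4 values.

Output[0,0]: The receptive field on the input at this output position is [9 1 / 1 -4]. Elementwise product with the kernel and sum: 9·1 + 1·-2 + 1·1.

8 8 -3 -15
7 -23 16 -1
11 9 -5 2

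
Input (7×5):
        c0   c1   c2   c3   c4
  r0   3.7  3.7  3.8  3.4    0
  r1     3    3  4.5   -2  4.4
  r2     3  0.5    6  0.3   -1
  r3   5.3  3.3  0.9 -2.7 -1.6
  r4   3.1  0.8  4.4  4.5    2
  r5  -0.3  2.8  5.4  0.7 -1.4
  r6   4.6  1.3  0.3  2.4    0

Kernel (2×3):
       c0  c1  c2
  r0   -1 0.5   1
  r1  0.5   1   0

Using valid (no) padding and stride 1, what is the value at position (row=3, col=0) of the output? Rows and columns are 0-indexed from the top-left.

The receptive field on the input at this output position is [5.3 3.3 0.9 / 3.1 0.8 4.4]. Elementwise product with the kernel and sum: 5.3·-1 + 3.3·0.5 + 0.9·1 + 3.1·0.5 + 0.8·1.

-0.4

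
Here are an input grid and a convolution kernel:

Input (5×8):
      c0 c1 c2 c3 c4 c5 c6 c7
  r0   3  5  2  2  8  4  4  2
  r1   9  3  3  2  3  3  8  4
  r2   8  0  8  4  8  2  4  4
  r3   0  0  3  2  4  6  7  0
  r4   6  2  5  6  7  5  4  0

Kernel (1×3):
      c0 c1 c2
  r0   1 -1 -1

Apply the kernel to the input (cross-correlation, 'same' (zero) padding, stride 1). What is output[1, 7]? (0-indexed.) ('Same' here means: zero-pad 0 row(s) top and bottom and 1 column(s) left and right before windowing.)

4

The receptive field on the zero-padded input at this output position is [8 4 0]. Elementwise product with the kernel and sum: 8·1 + 4·-1 + 0·-1.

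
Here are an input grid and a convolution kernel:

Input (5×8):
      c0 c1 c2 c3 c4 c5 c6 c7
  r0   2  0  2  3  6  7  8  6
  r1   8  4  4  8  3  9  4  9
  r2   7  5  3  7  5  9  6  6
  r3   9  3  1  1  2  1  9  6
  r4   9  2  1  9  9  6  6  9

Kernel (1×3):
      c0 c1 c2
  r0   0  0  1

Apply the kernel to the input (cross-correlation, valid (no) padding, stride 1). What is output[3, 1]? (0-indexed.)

The receptive field on the input at this output position is [3 1 1]. Elementwise product with the kernel and sum: 1·1.

1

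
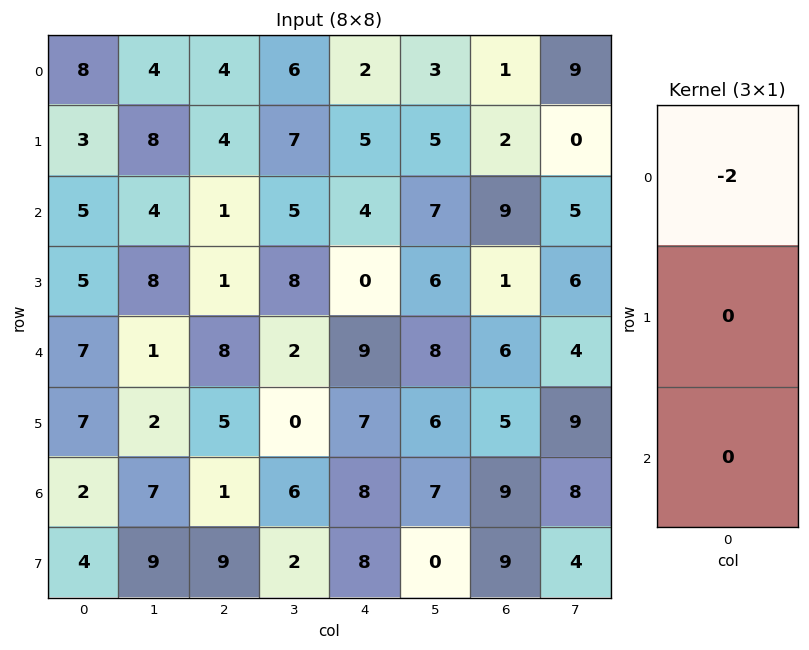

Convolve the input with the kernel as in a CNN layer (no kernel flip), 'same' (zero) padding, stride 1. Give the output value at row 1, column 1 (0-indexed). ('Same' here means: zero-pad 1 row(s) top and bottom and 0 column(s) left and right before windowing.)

The receptive field on the zero-padded input at this output position is [4 / 8 / 4]. Elementwise product with the kernel and sum: 4·-2.

-8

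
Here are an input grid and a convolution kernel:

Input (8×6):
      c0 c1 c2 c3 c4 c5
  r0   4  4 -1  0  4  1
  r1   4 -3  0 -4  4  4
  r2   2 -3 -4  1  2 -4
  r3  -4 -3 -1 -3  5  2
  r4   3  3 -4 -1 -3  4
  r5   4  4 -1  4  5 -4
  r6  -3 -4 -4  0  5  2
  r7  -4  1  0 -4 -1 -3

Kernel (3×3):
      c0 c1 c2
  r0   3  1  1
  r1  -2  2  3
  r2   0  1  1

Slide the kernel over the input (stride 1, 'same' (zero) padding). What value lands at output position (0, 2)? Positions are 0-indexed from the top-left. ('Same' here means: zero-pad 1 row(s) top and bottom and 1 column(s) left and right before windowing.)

-14

The receptive field on the zero-padded input at this output position is [0 0 0 / 4 -1 0 / -3 0 -4]. Elementwise product with the kernel and sum: 0·3 + 0·1 + 0·1 + 4·-2 + -1·2 + 0·3 + 0·1 + -4·1.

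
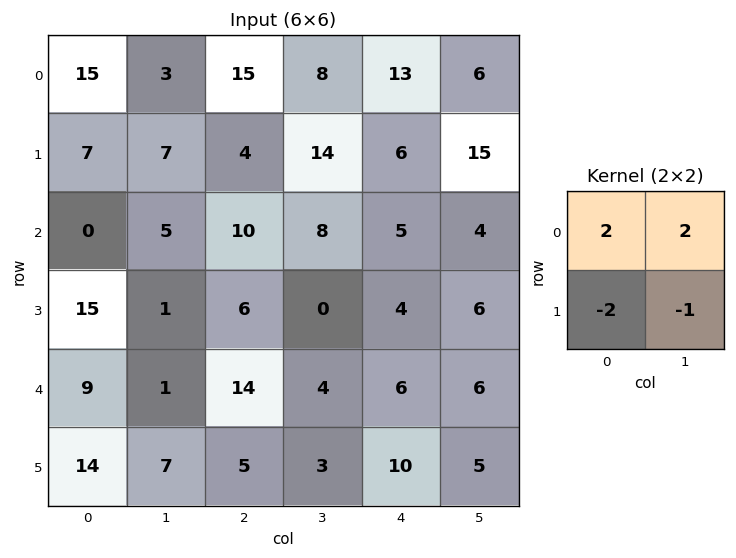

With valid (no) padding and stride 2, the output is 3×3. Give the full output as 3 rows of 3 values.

Output[0,0]: The receptive field on the input at this output position is [15 3 / 7 7]. Elementwise product with the kernel and sum: 15·2 + 3·2 + 7·-2 + 7·-1.

15 24 11
-21 24 4
-15 23 -1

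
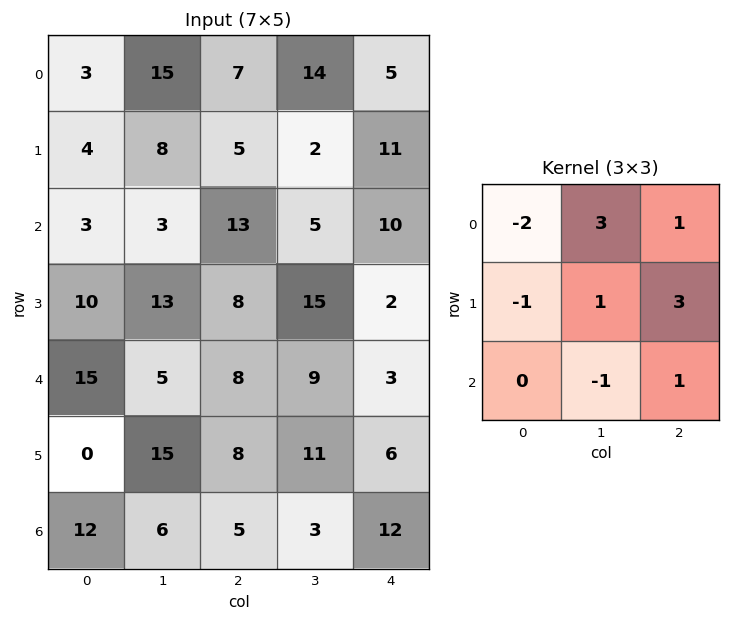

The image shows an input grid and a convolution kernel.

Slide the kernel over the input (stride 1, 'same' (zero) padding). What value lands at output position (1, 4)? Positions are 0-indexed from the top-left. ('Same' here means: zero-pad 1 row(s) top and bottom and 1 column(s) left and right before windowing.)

The receptive field on the zero-padded input at this output position is [14 5 0 / 2 11 0 / 5 10 0]. Elementwise product with the kernel and sum: 14·-2 + 5·3 + 0·1 + 2·-1 + 11·1 + 0·3 + 10·-1 + 0·1.

-14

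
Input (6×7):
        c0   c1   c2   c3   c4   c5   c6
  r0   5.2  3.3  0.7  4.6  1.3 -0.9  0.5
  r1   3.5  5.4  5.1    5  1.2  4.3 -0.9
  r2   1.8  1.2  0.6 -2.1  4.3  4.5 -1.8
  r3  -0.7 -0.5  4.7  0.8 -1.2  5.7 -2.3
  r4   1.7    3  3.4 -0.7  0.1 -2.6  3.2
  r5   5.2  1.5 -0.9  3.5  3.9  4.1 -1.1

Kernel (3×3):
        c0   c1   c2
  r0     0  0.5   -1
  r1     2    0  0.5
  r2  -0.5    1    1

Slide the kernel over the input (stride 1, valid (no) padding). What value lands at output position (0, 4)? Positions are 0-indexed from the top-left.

1.55

The receptive field on the input at this output position is [1.3 -0.9 0.5 / 1.2 4.3 -0.9 / 4.3 4.5 -1.8]. Elementwise product with the kernel and sum: -0.9·0.5 + 0.5·-1 + 1.2·2 + -0.9·0.5 + 4.3·-0.5 + 4.5·1 + -1.8·1.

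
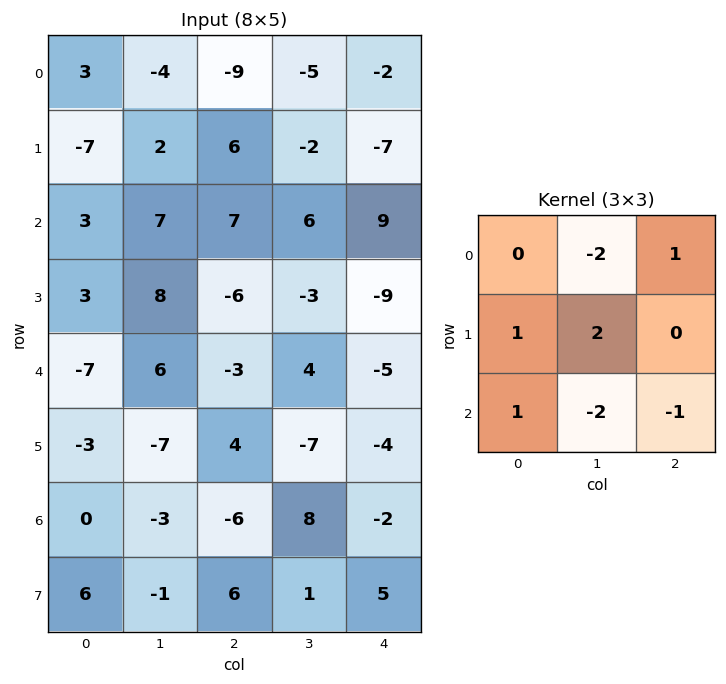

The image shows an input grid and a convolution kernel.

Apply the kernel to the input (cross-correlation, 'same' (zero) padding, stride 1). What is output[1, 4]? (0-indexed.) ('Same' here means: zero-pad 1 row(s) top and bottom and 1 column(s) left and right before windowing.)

-24

The receptive field on the zero-padded input at this output position is [-5 -2 0 / -2 -7 0 / 6 9 0]. Elementwise product with the kernel and sum: -2·-2 + 0·1 + -2·1 + -7·2 + 6·1 + 9·-2 + 0·-1.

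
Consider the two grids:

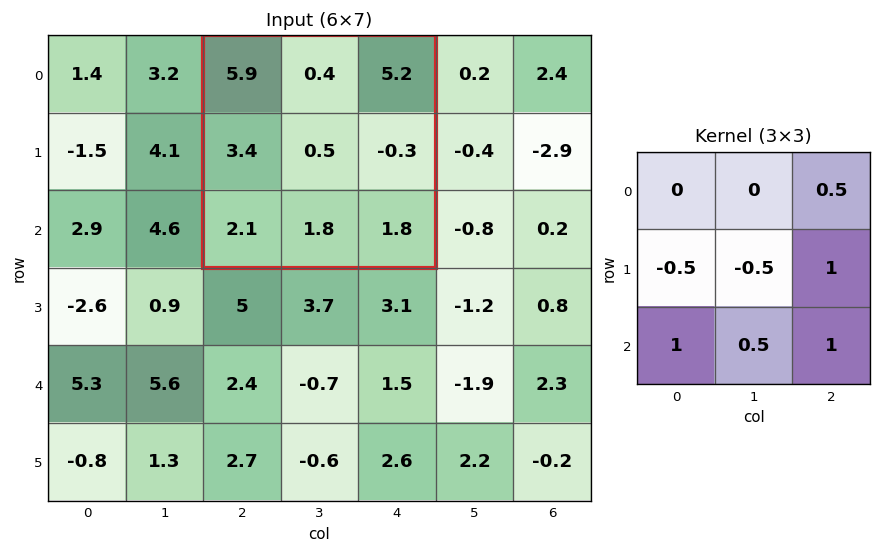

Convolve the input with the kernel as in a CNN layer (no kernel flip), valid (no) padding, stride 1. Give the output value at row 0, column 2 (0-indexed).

5.15

The receptive field on the input at this output position is [5.9 0.4 5.2 / 3.4 0.5 -0.3 / 2.1 1.8 1.8]. Elementwise product with the kernel and sum: 5.2·0.5 + 3.4·-0.5 + 0.5·-0.5 + -0.3·1 + 2.1·1 + 1.8·0.5 + 1.8·1.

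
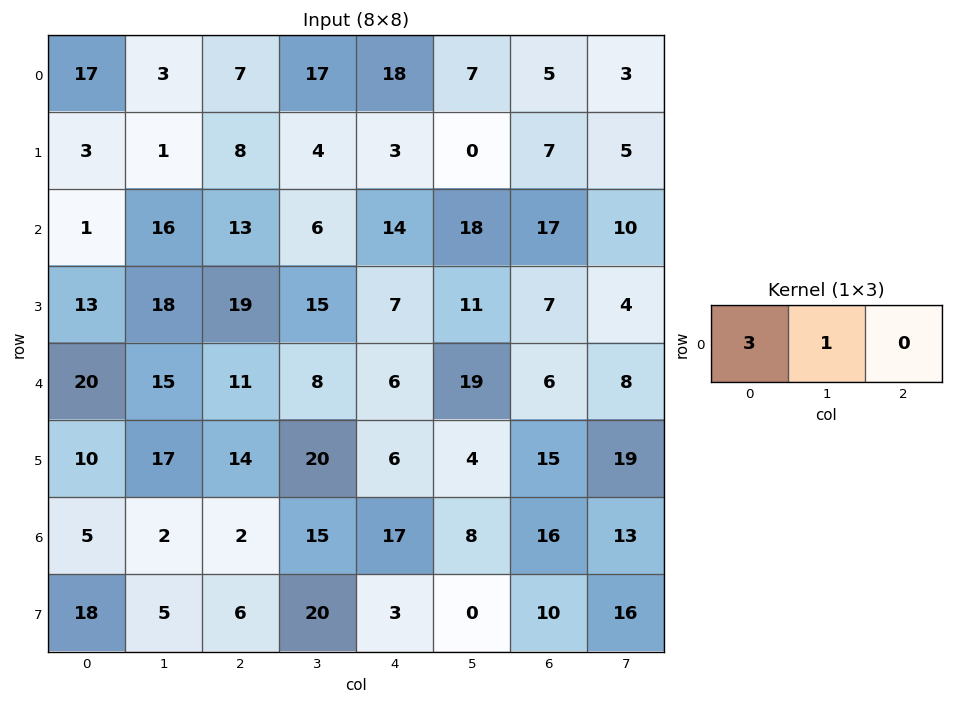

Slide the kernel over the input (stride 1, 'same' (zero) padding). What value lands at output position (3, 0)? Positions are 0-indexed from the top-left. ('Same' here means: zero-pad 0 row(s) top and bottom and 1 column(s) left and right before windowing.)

13

The receptive field on the zero-padded input at this output position is [0 13 18]. Elementwise product with the kernel and sum: 0·3 + 13·1.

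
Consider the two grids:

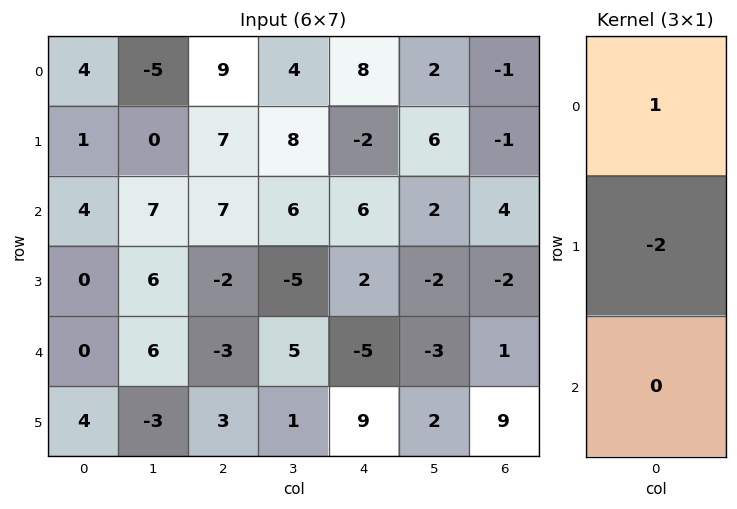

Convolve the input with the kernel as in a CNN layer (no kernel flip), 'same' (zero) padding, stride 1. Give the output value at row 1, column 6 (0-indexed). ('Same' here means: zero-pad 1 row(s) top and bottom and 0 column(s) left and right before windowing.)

1

The receptive field on the zero-padded input at this output position is [-1 / -1 / 4]. Elementwise product with the kernel and sum: -1·1 + -1·-2.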